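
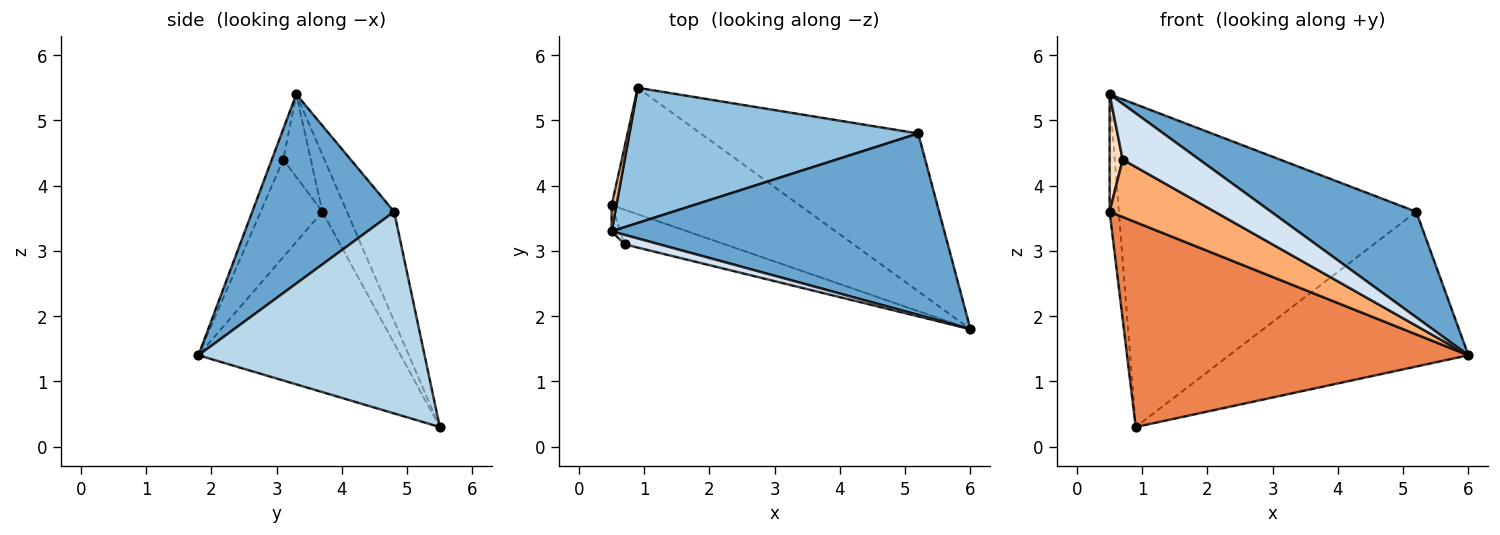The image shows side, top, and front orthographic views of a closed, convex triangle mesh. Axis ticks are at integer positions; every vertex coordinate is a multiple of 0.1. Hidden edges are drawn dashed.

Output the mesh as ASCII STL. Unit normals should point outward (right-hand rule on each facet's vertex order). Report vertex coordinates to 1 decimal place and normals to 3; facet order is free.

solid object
 facet normal 0.441 -0.451 0.776
  outer loop
   vertex 5.2 4.8 3.6
   vertex 0.5 3.3 5.4
   vertex 6.0 1.8 1.4
  endloop
 endfacet
 facet normal -0.145 0.913 0.382
  outer loop
   vertex 5.2 4.8 3.6
   vertex 0.9 5.5 0.3
   vertex 0.5 3.3 5.4
  endloop
 endfacet
 facet normal 0.552 0.584 -0.595
  outer loop
   vertex 5.2 4.8 3.6
   vertex 6.0 1.8 1.4
   vertex 0.9 5.5 0.3
  endloop
 endfacet
 facet normal -0.145 -0.975 0.166
  outer loop
   vertex 0.7 3.1 4.4
   vertex 6.0 1.8 1.4
   vertex 0.5 3.3 5.4
  endloop
 endfacet
 facet normal -0.450 -0.760 -0.469
  outer loop
   vertex 0.5 3.7 3.6
   vertex 0.9 5.5 0.3
   vertex 6.0 1.8 1.4
  endloop
 endfacet
 facet normal -0.449 -0.765 -0.462
  outer loop
   vertex 0.5 3.7 3.6
   vertex 6.0 1.8 1.4
   vertex 0.7 3.1 4.4
  endloop
 endfacet
 facet normal -0.933 0.350 0.078
  outer loop
   vertex 0.5 3.7 3.6
   vertex 0.5 3.3 5.4
   vertex 0.9 5.5 0.3
  endloop
 endfacet
 facet normal -0.900 -0.426 -0.095
  outer loop
   vertex 0.5 3.7 3.6
   vertex 0.7 3.1 4.4
   vertex 0.5 3.3 5.4
  endloop
 endfacet
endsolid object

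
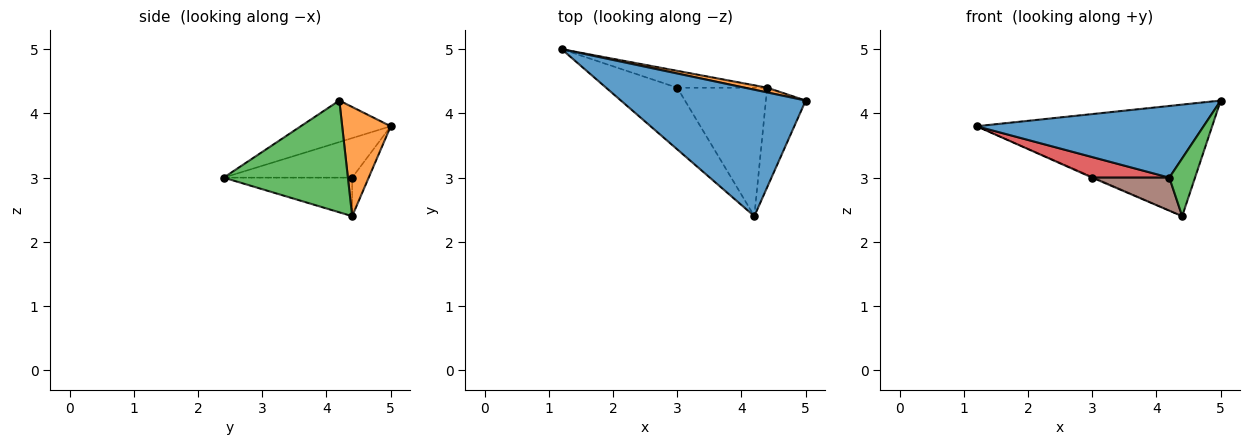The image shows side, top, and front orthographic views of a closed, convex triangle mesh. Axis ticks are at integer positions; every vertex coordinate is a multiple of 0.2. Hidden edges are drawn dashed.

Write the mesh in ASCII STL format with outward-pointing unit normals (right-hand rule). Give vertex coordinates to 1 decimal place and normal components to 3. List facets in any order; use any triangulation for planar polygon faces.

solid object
 facet normal -0.192 -0.484 0.854
  outer loop
   vertex 4.2 2.4 3.0
   vertex 5.0 4.2 4.2
   vertex 1.2 5.0 3.8
  endloop
 endfacet
 facet normal 0.202 0.979 0.042
  outer loop
   vertex 4.4 4.4 2.4
   vertex 1.2 5.0 3.8
   vertex 5.0 4.2 4.2
  endloop
 endfacet
 facet normal 0.925 -0.191 -0.329
  outer loop
   vertex 4.4 4.4 2.4
   vertex 5.0 4.2 4.2
   vertex 4.2 2.4 3.0
  endloop
 endfacet
 facet normal -0.466 -0.280 -0.839
  outer loop
   vertex 3.0 4.4 3.0
   vertex 4.2 2.4 3.0
   vertex 1.2 5.0 3.8
  endloop
 endfacet
 facet normal -0.394 0.044 -0.918
  outer loop
   vertex 3.0 4.4 3.0
   vertex 1.2 5.0 3.8
   vertex 4.4 4.4 2.4
  endloop
 endfacet
 facet normal -0.383 -0.230 -0.895
  outer loop
   vertex 3.0 4.4 3.0
   vertex 4.4 4.4 2.4
   vertex 4.2 2.4 3.0
  endloop
 endfacet
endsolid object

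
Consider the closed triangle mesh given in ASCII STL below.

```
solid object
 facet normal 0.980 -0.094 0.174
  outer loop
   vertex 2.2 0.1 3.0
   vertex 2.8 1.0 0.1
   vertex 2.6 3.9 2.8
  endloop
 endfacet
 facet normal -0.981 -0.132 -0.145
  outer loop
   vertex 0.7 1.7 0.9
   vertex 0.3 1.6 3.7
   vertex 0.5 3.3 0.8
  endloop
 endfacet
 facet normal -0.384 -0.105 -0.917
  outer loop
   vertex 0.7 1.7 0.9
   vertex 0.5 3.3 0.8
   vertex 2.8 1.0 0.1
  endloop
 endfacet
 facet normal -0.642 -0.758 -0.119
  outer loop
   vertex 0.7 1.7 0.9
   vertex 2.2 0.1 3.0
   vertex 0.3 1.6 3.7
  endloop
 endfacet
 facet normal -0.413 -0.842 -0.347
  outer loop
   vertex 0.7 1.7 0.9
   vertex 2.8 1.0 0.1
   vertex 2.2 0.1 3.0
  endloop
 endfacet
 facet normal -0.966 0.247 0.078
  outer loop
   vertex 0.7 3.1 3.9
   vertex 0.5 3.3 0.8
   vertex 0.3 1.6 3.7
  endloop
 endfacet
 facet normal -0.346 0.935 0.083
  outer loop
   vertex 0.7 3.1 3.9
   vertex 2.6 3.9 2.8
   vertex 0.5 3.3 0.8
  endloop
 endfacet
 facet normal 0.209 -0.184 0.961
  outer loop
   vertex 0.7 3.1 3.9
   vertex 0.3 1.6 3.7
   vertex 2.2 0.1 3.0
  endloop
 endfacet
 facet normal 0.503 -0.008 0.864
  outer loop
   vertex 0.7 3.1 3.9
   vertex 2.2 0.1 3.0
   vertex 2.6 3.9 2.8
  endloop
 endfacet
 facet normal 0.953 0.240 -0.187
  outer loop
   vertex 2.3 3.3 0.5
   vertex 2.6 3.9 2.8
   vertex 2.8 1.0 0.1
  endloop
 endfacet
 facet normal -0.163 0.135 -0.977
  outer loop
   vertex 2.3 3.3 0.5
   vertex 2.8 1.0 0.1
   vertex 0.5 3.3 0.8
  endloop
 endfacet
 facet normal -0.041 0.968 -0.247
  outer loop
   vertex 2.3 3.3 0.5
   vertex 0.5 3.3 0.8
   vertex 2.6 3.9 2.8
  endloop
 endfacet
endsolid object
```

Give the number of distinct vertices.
8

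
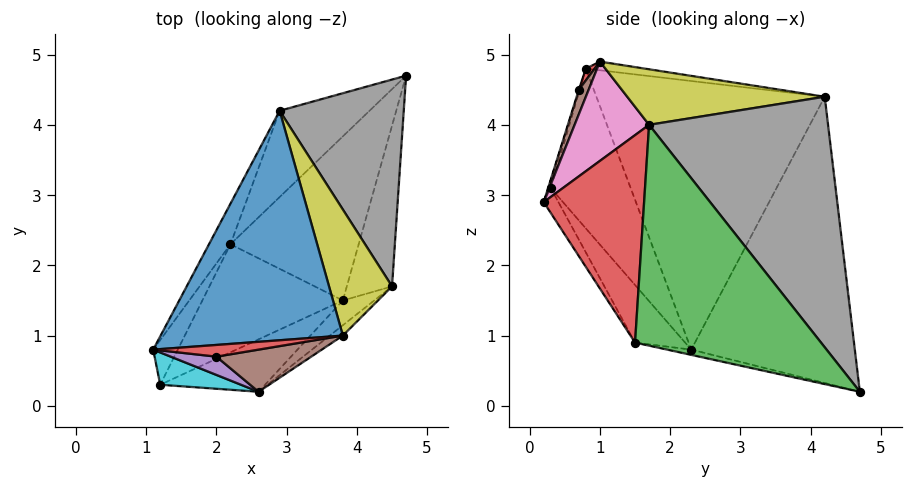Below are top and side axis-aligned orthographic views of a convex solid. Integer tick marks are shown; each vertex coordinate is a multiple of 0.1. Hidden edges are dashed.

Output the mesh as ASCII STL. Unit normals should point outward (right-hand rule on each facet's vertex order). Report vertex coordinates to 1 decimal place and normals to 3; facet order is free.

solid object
 facet normal -0.047 0.141 0.989
  outer loop
   vertex 2.9 4.2 4.4
   vertex 1.1 0.8 4.8
   vertex 3.8 1.0 4.9
  endloop
 endfacet
 facet normal -0.885 0.460 -0.071
  outer loop
   vertex 2.2 2.3 0.8
   vertex 1.1 0.8 4.8
   vertex 2.9 4.2 4.4
  endloop
 endfacet
 facet normal -0.703 0.677 -0.221
  outer loop
   vertex 2.2 2.3 0.8
   vertex 2.9 4.2 4.4
   vertex 4.7 4.7 0.2
  endloop
 endfacet
 facet normal 0.050 -0.893 0.447
  outer loop
   vertex 2.0 0.7 4.5
   vertex 3.8 1.0 4.9
   vertex 1.1 0.8 4.8
  endloop
 endfacet
 facet normal -0.008 -0.955 0.296
  outer loop
   vertex 2.0 0.7 4.5
   vertex 1.1 0.8 4.8
   vertex 2.6 0.2 2.9
  endloop
 endfacet
 facet normal 0.085 -0.942 0.326
  outer loop
   vertex 2.0 0.7 4.5
   vertex 2.6 0.2 2.9
   vertex 3.8 1.0 4.9
  endloop
 endfacet
 facet normal 0.647 -0.757 -0.086
  outer loop
   vertex 4.5 1.7 4.0
   vertex 3.8 1.0 4.9
   vertex 2.6 0.2 2.9
  endloop
 endfacet
 facet normal 0.801 0.449 0.397
  outer loop
   vertex 4.5 1.7 4.0
   vertex 4.7 4.7 0.2
   vertex 2.9 4.2 4.4
  endloop
 endfacet
 facet normal 0.633 0.290 0.718
  outer loop
   vertex 4.5 1.7 4.0
   vertex 2.9 4.2 4.4
   vertex 3.8 1.0 4.9
  endloop
 endfacet
 facet normal -0.028 -0.959 0.281
  outer loop
   vertex 1.2 0.3 3.1
   vertex 2.6 0.2 2.9
   vertex 1.1 0.8 4.8
  endloop
 endfacet
 facet normal -0.942 0.304 -0.145
  outer loop
   vertex 1.2 0.3 3.1
   vertex 1.1 0.8 4.8
   vertex 2.2 2.3 0.8
  endloop
 endfacet
 facet normal -0.040 -0.203 -0.978
  outer loop
   vertex 3.8 1.5 0.9
   vertex 2.2 2.3 0.8
   vertex 4.7 4.7 0.2
  endloop
 endfacet
 facet normal 0.933 -0.304 -0.191
  outer loop
   vertex 3.8 1.5 0.9
   vertex 4.7 4.7 0.2
   vertex 4.5 1.7 4.0
  endloop
 endfacet
 facet normal 0.651 -0.753 -0.098
  outer loop
   vertex 3.8 1.5 0.9
   vertex 4.5 1.7 4.0
   vertex 2.6 0.2 2.9
  endloop
 endfacet
 facet normal -0.142 -0.789 -0.598
  outer loop
   vertex 3.8 1.5 0.9
   vertex 2.6 0.2 2.9
   vertex 1.2 0.3 3.1
  endloop
 endfacet
 facet normal -0.286 -0.658 -0.697
  outer loop
   vertex 3.8 1.5 0.9
   vertex 1.2 0.3 3.1
   vertex 2.2 2.3 0.8
  endloop
 endfacet
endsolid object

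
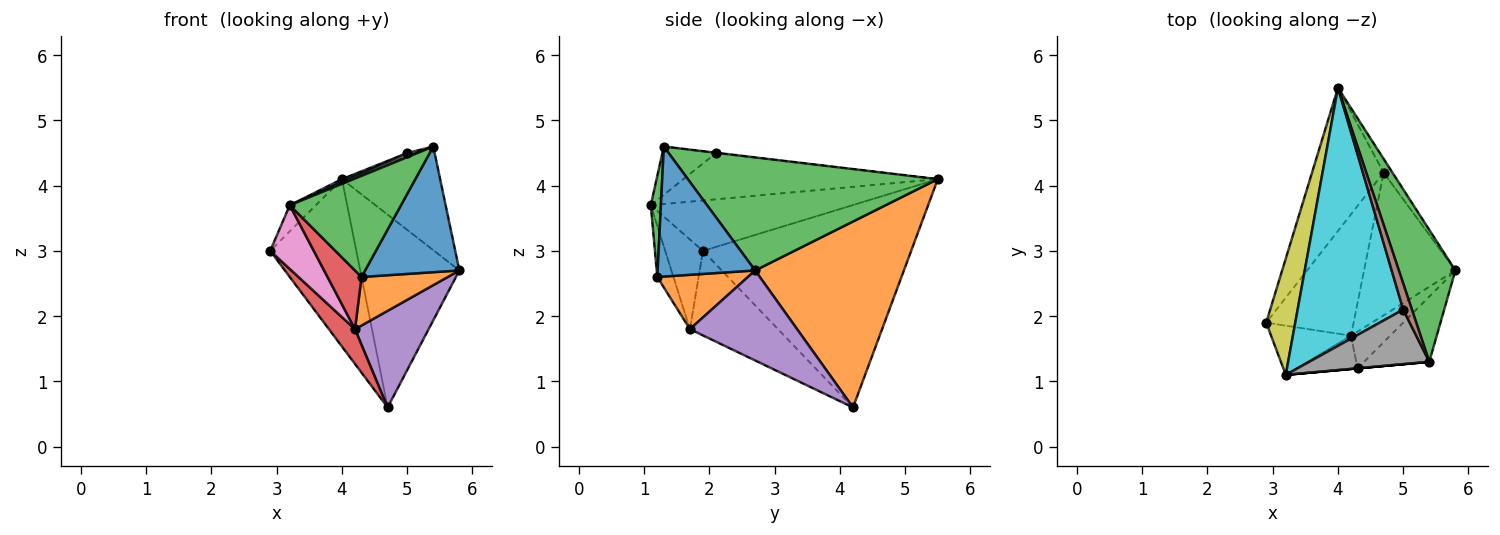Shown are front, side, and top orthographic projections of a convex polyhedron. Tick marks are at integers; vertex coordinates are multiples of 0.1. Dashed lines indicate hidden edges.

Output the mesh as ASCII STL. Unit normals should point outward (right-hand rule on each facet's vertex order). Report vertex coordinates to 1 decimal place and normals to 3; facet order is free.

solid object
 facet normal -0.878 0.363 -0.311
  outer loop
   vertex 4.7 4.2 0.6
   vertex 2.9 1.9 3.0
   vertex 4.0 5.5 4.1
  endloop
 endfacet
 facet normal 0.831 0.554 -0.040
  outer loop
   vertex 4.7 4.2 0.6
   vertex 4.0 5.5 4.1
   vertex 5.8 2.7 2.7
  endloop
 endfacet
 facet normal 0.844 0.332 0.422
  outer loop
   vertex 5.4 1.3 4.6
   vertex 5.8 2.7 2.7
   vertex 4.0 5.5 4.1
  endloop
 endfacet
 facet normal -0.681 -0.202 -0.704
  outer loop
   vertex 4.2 1.7 1.8
   vertex 2.9 1.9 3.0
   vertex 4.7 4.2 0.6
  endloop
 endfacet
 facet normal 0.632 -0.434 -0.641
  outer loop
   vertex 4.2 1.7 1.8
   vertex 4.7 4.2 0.6
   vertex 5.8 2.7 2.7
  endloop
 endfacet
 facet normal -0.035 0.106 0.994
  outer loop
   vertex 5.0 2.1 4.5
   vertex 5.4 1.3 4.6
   vertex 4.0 5.5 4.1
  endloop
 endfacet
 facet normal -0.566 -0.653 -0.504
  outer loop
   vertex 3.2 1.1 3.7
   vertex 2.9 1.9 3.0
   vertex 4.2 1.7 1.8
  endloop
 endfacet
 facet normal -0.372 -0.070 0.925
  outer loop
   vertex 3.2 1.1 3.7
   vertex 5.4 1.3 4.6
   vertex 5.0 2.1 4.5
  endloop
 endfacet
 facet normal -0.861 0.111 0.496
  outer loop
   vertex 3.2 1.1 3.7
   vertex 4.0 5.5 4.1
   vertex 2.9 1.9 3.0
  endloop
 endfacet
 facet normal -0.401 -0.010 0.916
  outer loop
   vertex 3.2 1.1 3.7
   vertex 5.0 2.1 4.5
   vertex 4.0 5.5 4.1
  endloop
 endfacet
 facet normal 0.676 -0.654 -0.339
  outer loop
   vertex 4.3 1.2 2.6
   vertex 5.8 2.7 2.7
   vertex 5.4 1.3 4.6
  endloop
 endfacet
 facet normal 0.642 -0.611 -0.462
  outer loop
   vertex 4.3 1.2 2.6
   vertex 4.2 1.7 1.8
   vertex 5.8 2.7 2.7
  endloop
 endfacet
 facet normal 0.091 -0.996 0.000
  outer loop
   vertex 4.3 1.2 2.6
   vertex 5.4 1.3 4.6
   vertex 3.2 1.1 3.7
  endloop
 endfacet
 facet normal -0.382 -0.804 -0.455
  outer loop
   vertex 4.3 1.2 2.6
   vertex 3.2 1.1 3.7
   vertex 4.2 1.7 1.8
  endloop
 endfacet
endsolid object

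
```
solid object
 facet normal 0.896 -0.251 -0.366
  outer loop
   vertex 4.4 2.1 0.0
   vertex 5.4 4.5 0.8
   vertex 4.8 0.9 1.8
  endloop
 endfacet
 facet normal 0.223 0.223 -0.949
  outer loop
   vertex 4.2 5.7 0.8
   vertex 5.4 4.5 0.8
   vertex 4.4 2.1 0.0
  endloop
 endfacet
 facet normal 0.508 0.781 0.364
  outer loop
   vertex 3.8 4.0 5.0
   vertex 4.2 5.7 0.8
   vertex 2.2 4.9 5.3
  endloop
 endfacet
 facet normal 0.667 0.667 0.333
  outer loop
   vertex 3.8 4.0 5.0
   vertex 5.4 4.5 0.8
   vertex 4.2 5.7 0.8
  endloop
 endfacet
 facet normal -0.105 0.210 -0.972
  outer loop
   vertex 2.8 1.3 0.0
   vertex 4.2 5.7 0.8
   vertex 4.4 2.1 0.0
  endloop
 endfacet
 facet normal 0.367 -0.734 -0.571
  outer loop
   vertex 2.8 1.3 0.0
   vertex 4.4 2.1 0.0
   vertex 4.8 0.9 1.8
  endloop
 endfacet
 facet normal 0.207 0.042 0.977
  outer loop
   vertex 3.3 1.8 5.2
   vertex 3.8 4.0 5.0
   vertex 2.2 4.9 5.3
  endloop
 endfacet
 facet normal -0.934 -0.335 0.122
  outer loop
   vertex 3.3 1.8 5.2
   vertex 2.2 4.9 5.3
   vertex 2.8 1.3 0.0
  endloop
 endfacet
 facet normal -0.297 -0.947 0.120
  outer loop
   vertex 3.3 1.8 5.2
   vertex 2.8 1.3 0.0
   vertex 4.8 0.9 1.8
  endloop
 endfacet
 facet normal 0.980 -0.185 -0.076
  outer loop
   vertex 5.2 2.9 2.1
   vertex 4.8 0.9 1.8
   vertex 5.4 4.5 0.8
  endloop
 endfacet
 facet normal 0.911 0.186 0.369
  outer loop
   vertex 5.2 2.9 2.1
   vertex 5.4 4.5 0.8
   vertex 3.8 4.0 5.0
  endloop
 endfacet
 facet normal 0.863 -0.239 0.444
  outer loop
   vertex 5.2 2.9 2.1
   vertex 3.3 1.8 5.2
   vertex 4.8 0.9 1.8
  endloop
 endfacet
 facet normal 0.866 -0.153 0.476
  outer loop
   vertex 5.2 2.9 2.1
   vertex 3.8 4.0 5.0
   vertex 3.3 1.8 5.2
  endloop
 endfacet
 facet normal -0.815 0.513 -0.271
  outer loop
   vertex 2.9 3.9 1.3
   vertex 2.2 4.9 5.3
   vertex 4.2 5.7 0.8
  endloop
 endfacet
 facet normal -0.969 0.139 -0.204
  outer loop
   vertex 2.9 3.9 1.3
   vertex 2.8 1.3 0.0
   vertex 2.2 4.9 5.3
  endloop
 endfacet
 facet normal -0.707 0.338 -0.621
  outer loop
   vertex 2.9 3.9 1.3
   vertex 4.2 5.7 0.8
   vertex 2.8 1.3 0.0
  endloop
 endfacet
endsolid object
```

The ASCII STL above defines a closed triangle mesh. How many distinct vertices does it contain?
10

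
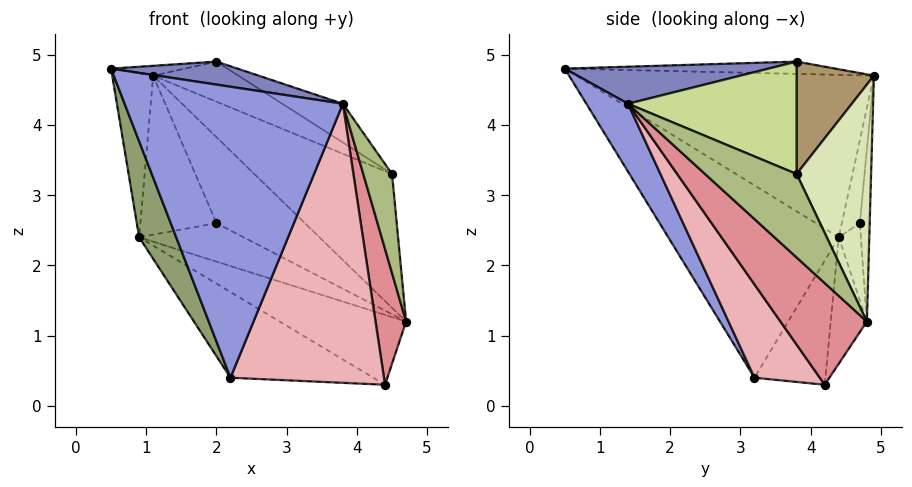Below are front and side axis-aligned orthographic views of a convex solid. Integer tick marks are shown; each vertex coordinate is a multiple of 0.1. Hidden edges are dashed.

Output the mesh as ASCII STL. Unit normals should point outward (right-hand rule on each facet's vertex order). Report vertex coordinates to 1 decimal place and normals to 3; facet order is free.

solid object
 facet normal -0.164 0.045 0.985
  outer loop
   vertex 2.0 3.8 4.9
   vertex 1.1 4.9 4.7
   vertex 0.5 0.5 4.8
  endloop
 endfacet
 facet normal 0.178 -0.111 0.978
  outer loop
   vertex 3.8 1.4 4.3
   vertex 2.0 3.8 4.9
   vertex 0.5 0.5 4.8
  endloop
 endfacet
 facet normal 0.166 -0.868 -0.468
  outer loop
   vertex 3.8 1.4 4.3
   vertex 0.5 0.5 4.8
   vertex 2.2 3.2 0.4
  endloop
 endfacet
 facet normal -0.989 0.136 0.056
  outer loop
   vertex 0.9 4.4 2.4
   vertex 0.5 0.5 4.8
   vertex 1.1 4.9 4.7
  endloop
 endfacet
 facet normal -0.871 -0.189 -0.453
  outer loop
   vertex 0.9 4.4 2.4
   vertex 2.2 3.2 0.4
   vertex 0.5 0.5 4.8
  endloop
 endfacet
 facet normal 0.953 -0.299 -0.052
  outer loop
   vertex 4.5 3.8 3.3
   vertex 3.8 1.4 4.3
   vertex 4.7 4.8 1.2
  endloop
 endfacet
 facet normal 0.529 0.190 0.827
  outer loop
   vertex 4.5 3.8 3.3
   vertex 2.0 3.8 4.9
   vertex 3.8 1.4 4.3
  endloop
 endfacet
 facet normal 0.431 0.798 0.421
  outer loop
   vertex 4.5 3.8 3.3
   vertex 4.7 4.8 1.2
   vertex 1.1 4.9 4.7
  endloop
 endfacet
 facet normal 0.463 0.511 0.724
  outer loop
   vertex 4.5 3.8 3.3
   vertex 1.1 4.9 4.7
   vertex 2.0 3.8 4.9
  endloop
 endfacet
 facet normal -0.109 0.984 -0.141
  outer loop
   vertex 2.0 4.7 2.6
   vertex 1.1 4.9 4.7
   vertex 4.7 4.8 1.2
  endloop
 endfacet
 facet normal -0.197 0.929 -0.313
  outer loop
   vertex 2.0 4.7 2.6
   vertex 4.7 4.8 1.2
   vertex 0.9 4.4 2.4
  endloop
 endfacet
 facet normal -0.226 0.956 -0.188
  outer loop
   vertex 2.0 4.7 2.6
   vertex 0.9 4.4 2.4
   vertex 1.1 4.9 4.7
  endloop
 endfacet
 facet normal -0.241 0.843 -0.482
  outer loop
   vertex 4.4 4.2 0.3
   vertex 0.9 4.4 2.4
   vertex 4.7 4.8 1.2
  endloop
 endfacet
 facet normal -0.343 0.690 -0.637
  outer loop
   vertex 4.4 4.2 0.3
   vertex 2.2 3.2 0.4
   vertex 0.9 4.4 2.4
  endloop
 endfacet
 facet normal 0.939 -0.332 -0.092
  outer loop
   vertex 4.4 4.2 0.3
   vertex 4.7 4.8 1.2
   vertex 3.8 1.4 4.3
  endloop
 endfacet
 facet normal 0.338 -0.794 -0.505
  outer loop
   vertex 4.4 4.2 0.3
   vertex 3.8 1.4 4.3
   vertex 2.2 3.2 0.4
  endloop
 endfacet
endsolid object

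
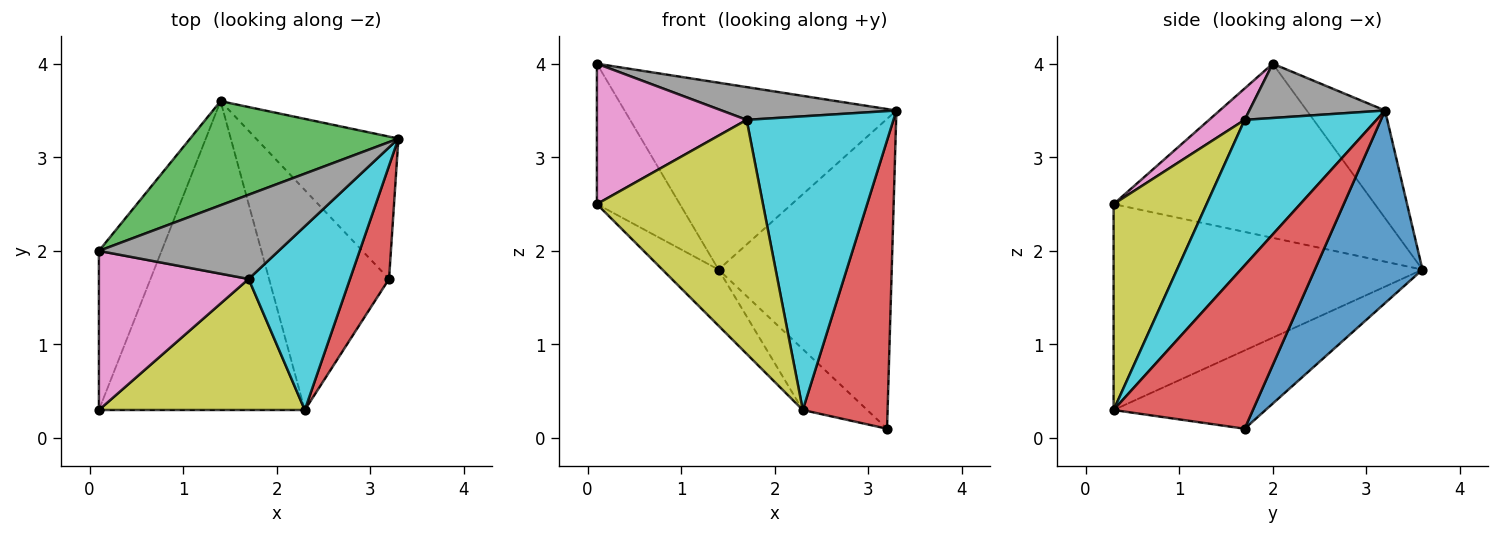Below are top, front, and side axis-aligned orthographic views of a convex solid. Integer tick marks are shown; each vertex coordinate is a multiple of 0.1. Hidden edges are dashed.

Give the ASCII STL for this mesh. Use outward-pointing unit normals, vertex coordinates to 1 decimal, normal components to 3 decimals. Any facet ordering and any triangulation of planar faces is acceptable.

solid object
 facet normal 0.492 0.791 -0.364
  outer loop
   vertex 3.2 1.7 0.1
   vertex 1.4 3.6 1.8
   vertex 3.3 3.2 3.5
  endloop
 endfacet
 facet normal -0.902 0.286 -0.324
  outer loop
   vertex 0.1 2.0 4.0
   vertex 1.4 3.6 1.8
   vertex 0.1 0.3 2.5
  endloop
 endfacet
 facet normal -0.244 0.847 0.472
  outer loop
   vertex 0.1 2.0 4.0
   vertex 3.3 3.2 3.5
   vertex 1.4 3.6 1.8
  endloop
 endfacet
 facet normal 0.837 -0.509 0.200
  outer loop
   vertex 2.3 0.3 0.3
   vertex 3.2 1.7 0.1
   vertex 3.3 3.2 3.5
  endloop
 endfacet
 facet normal -0.701 0.128 -0.701
  outer loop
   vertex 2.3 0.3 0.3
   vertex 0.1 0.3 2.5
   vertex 1.4 3.6 1.8
  endloop
 endfacet
 facet normal -0.532 0.226 -0.816
  outer loop
   vertex 2.3 0.3 0.3
   vertex 1.4 3.6 1.8
   vertex 3.2 1.7 0.1
  endloop
 endfacet
 facet normal 0.155 -0.654 0.741
  outer loop
   vertex 1.7 1.7 3.4
   vertex 0.1 2.0 4.0
   vertex 0.1 0.3 2.5
  endloop
 endfacet
 facet normal 0.271 -0.349 0.897
  outer loop
   vertex 1.7 1.7 3.4
   vertex 3.3 3.2 3.5
   vertex 0.1 2.0 4.0
  endloop
 endfacet
 facet normal 0.439 -0.784 0.439
  outer loop
   vertex 1.7 1.7 3.4
   vertex 0.1 0.3 2.5
   vertex 2.3 0.3 0.3
  endloop
 endfacet
 facet normal 0.606 -0.674 0.422
  outer loop
   vertex 1.7 1.7 3.4
   vertex 2.3 0.3 0.3
   vertex 3.3 3.2 3.5
  endloop
 endfacet
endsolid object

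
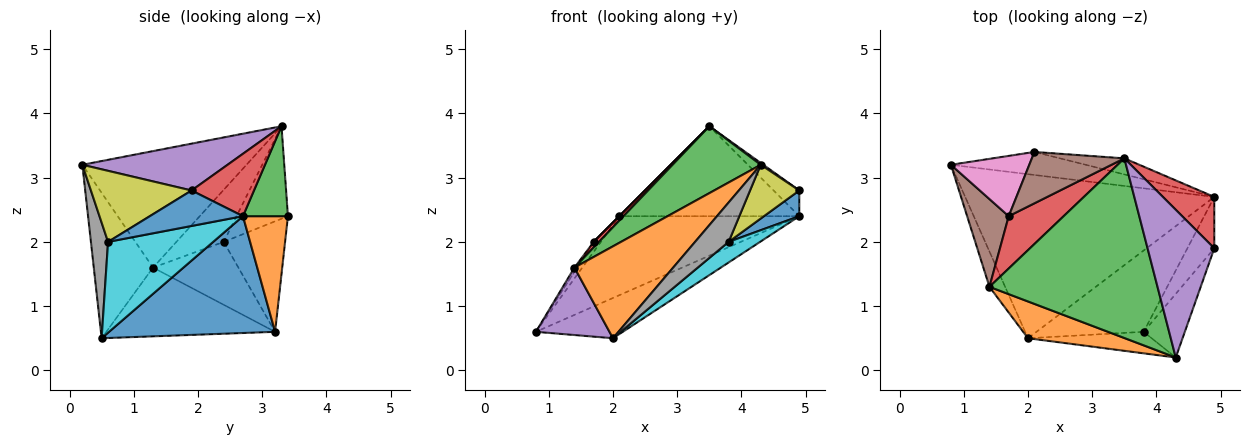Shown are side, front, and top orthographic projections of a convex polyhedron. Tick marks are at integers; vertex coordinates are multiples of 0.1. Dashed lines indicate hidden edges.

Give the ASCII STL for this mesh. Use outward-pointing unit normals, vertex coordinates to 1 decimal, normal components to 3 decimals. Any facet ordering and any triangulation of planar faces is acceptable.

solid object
 facet normal 0.414 0.217 -0.884
  outer loop
   vertex 2.0 0.5 0.5
   vertex 0.8 3.2 0.6
   vertex 4.9 2.7 2.4
  endloop
 endfacet
 facet normal 0.233 0.933 -0.272
  outer loop
   vertex 2.1 3.4 2.4
   vertex 4.9 2.7 2.4
   vertex 0.8 3.2 0.6
  endloop
 endfacet
 facet normal 0.239 0.956 -0.171
  outer loop
   vertex 2.1 3.4 2.4
   vertex 3.5 3.3 3.8
   vertex 4.9 2.7 2.4
  endloop
 endfacet
 facet normal 0.736 0.303 0.606
  outer loop
   vertex 4.9 1.9 2.8
   vertex 4.9 2.7 2.4
   vertex 3.5 3.3 3.8
  endloop
 endfacet
 facet normal 0.574 -0.010 0.818
  outer loop
   vertex 4.9 1.9 2.8
   vertex 3.5 3.3 3.8
   vertex 4.3 0.2 3.2
  endloop
 endfacet
 facet normal -0.707 0.000 0.707
  outer loop
   vertex 1.7 2.4 2.0
   vertex 3.5 3.3 3.8
   vertex 2.1 3.4 2.4
  endloop
 endfacet
 facet normal -0.812 0.094 0.576
  outer loop
   vertex 1.7 2.4 2.0
   vertex 2.1 3.4 2.4
   vertex 0.8 3.2 0.6
  endloop
 endfacet
 facet normal 0.409 -0.801 -0.437
  outer loop
   vertex 3.8 0.6 2.0
   vertex 4.3 0.2 3.2
   vertex 2.0 0.5 0.5
  endloop
 endfacet
 facet normal 0.797 -0.390 -0.462
  outer loop
   vertex 3.8 0.6 2.0
   vertex 4.9 1.9 2.8
   vertex 4.3 0.2 3.2
  endloop
 endfacet
 facet normal 0.635 -0.190 -0.749
  outer loop
   vertex 3.8 0.6 2.0
   vertex 2.0 0.5 0.5
   vertex 4.9 2.7 2.4
  endloop
 endfacet
 facet normal 0.763 -0.289 -0.579
  outer loop
   vertex 3.8 0.6 2.0
   vertex 4.9 2.7 2.4
   vertex 4.9 1.9 2.8
  endloop
 endfacet
 facet normal -0.487 -0.811 0.324
  outer loop
   vertex 1.4 1.3 1.6
   vertex 2.0 0.5 0.5
   vertex 4.3 0.2 3.2
  endloop
 endfacet
 facet normal -0.545 -0.293 0.786
  outer loop
   vertex 1.4 1.3 1.6
   vertex 4.3 0.2 3.2
   vertex 3.5 3.3 3.8
  endloop
 endfacet
 facet normal -0.686 -0.076 0.724
  outer loop
   vertex 1.4 1.3 1.6
   vertex 3.5 3.3 3.8
   vertex 1.7 2.4 2.0
  endloop
 endfacet
 facet normal -0.897 -0.391 -0.205
  outer loop
   vertex 1.4 1.3 1.6
   vertex 0.8 3.2 0.6
   vertex 2.0 0.5 0.5
  endloop
 endfacet
 facet normal -0.834 0.027 0.551
  outer loop
   vertex 1.4 1.3 1.6
   vertex 1.7 2.4 2.0
   vertex 0.8 3.2 0.6
  endloop
 endfacet
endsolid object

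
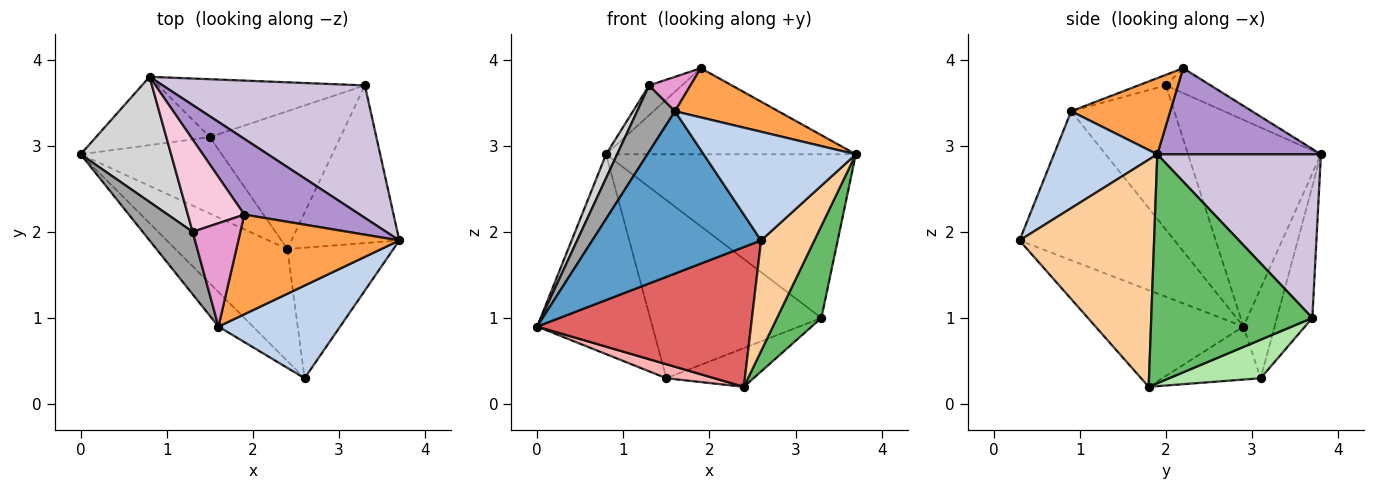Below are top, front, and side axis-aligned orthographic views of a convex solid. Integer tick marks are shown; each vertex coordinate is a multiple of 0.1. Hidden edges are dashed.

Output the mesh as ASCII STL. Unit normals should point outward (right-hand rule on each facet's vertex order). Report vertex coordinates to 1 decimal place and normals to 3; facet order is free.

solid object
 facet normal -0.668 -0.728 -0.154
  outer loop
   vertex 1.6 0.9 3.4
   vertex 0.0 2.9 0.9
   vertex 2.6 0.3 1.9
  endloop
 endfacet
 facet normal 0.459 -0.676 0.576
  outer loop
   vertex 1.6 0.9 3.4
   vertex 2.6 0.3 1.9
   vertex 3.7 1.9 2.9
  endloop
 endfacet
 facet normal 0.391 -0.408 0.825
  outer loop
   vertex 1.6 0.9 3.4
   vertex 3.7 1.9 2.9
   vertex 1.9 2.2 3.9
  endloop
 endfacet
 facet normal 0.853 -0.338 -0.398
  outer loop
   vertex 2.4 1.8 0.2
   vertex 3.7 1.9 2.9
   vertex 2.6 0.3 1.9
  endloop
 endfacet
 facet normal 0.878 -0.242 -0.414
  outer loop
   vertex 2.4 1.8 0.2
   vertex 3.3 3.7 1.0
   vertex 3.7 1.9 2.9
  endloop
 endfacet
 facet normal 0.273 0.260 -0.926
  outer loop
   vertex 2.4 1.8 0.2
   vertex 1.5 3.1 0.3
   vertex 3.3 3.7 1.0
  endloop
 endfacet
 facet normal -0.475 -0.687 -0.550
  outer loop
   vertex 2.4 1.8 0.2
   vertex 2.6 0.3 1.9
   vertex 0.0 2.9 0.9
  endloop
 endfacet
 facet normal -0.347 -0.169 -0.923
  outer loop
   vertex 2.4 1.8 0.2
   vertex 0.0 2.9 0.9
   vertex 1.5 3.1 0.3
  endloop
 endfacet
 facet normal 0.441 0.674 0.593
  outer loop
   vertex 0.8 3.8 2.9
   vertex 1.9 2.2 3.9
   vertex 3.7 1.9 2.9
  endloop
 endfacet
 facet normal 0.454 0.693 0.561
  outer loop
   vertex 0.8 3.8 2.9
   vertex 3.7 1.9 2.9
   vertex 3.3 3.7 1.0
  endloop
 endfacet
 facet normal -0.248 0.917 -0.313
  outer loop
   vertex 0.8 3.8 2.9
   vertex 1.5 3.1 0.3
   vertex 0.0 2.9 0.9
  endloop
 endfacet
 facet normal -0.193 0.933 -0.303
  outer loop
   vertex 0.8 3.8 2.9
   vertex 3.3 3.7 1.0
   vertex 1.5 3.1 0.3
  endloop
 endfacet
 facet normal -0.206 -0.309 0.928
  outer loop
   vertex 1.3 2.0 3.7
   vertex 1.6 0.9 3.4
   vertex 1.9 2.2 3.9
  endloop
 endfacet
 facet normal -0.387 0.283 0.878
  outer loop
   vertex 1.3 2.0 3.7
   vertex 1.9 2.2 3.9
   vertex 0.8 3.8 2.9
  endloop
 endfacet
 facet normal -0.893 -0.328 0.309
  outer loop
   vertex 1.3 2.0 3.7
   vertex 0.0 2.9 0.9
   vertex 1.6 0.9 3.4
  endloop
 endfacet
 facet normal -0.913 -0.076 0.400
  outer loop
   vertex 1.3 2.0 3.7
   vertex 0.8 3.8 2.9
   vertex 0.0 2.9 0.9
  endloop
 endfacet
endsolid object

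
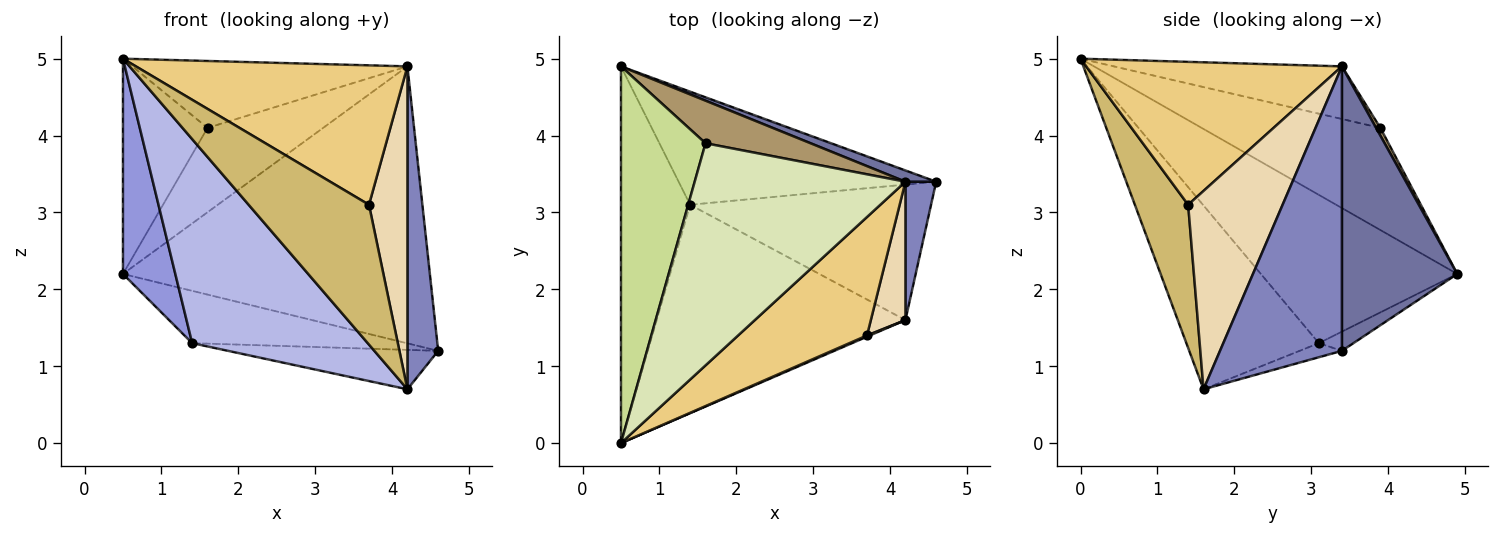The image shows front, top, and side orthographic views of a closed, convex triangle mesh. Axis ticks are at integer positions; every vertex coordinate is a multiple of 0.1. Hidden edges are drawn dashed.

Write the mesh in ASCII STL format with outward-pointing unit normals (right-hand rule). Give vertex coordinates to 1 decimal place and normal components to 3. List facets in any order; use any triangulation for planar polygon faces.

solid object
 facet normal 0.351 0.935 0.038
  outer loop
   vertex 4.2 3.4 4.9
   vertex 4.6 3.4 1.2
   vertex 0.5 4.9 2.2
  endloop
 endfacet
 facet normal 0.964 -0.243 0.104
  outer loop
   vertex 4.2 3.4 4.9
   vertex 4.2 1.6 0.7
   vertex 4.6 3.4 1.2
  endloop
 endfacet
 facet normal -0.881 -0.235 -0.411
  outer loop
   vertex 1.4 3.1 1.3
   vertex 0.5 0.0 5.0
   vertex 0.5 4.9 2.2
  endloop
 endfacet
 facet normal -0.467 -0.619 -0.632
  outer loop
   vertex 1.4 3.1 1.3
   vertex 4.2 1.6 0.7
   vertex 0.5 0.0 5.0
  endloop
 endfacet
 facet normal -0.068 0.419 -0.905
  outer loop
   vertex 1.4 3.1 1.3
   vertex 0.5 4.9 2.2
   vertex 4.6 3.4 1.2
  endloop
 endfacet
 facet normal -0.056 0.279 -0.959
  outer loop
   vertex 1.4 3.1 1.3
   vertex 4.6 3.4 1.2
   vertex 4.2 1.6 0.7
  endloop
 endfacet
 facet normal -0.724 0.342 0.599
  outer loop
   vertex 1.6 3.9 4.1
   vertex 0.5 4.9 2.2
   vertex 0.5 0.0 5.0
  endloop
 endfacet
 facet normal -0.233 0.281 0.931
  outer loop
   vertex 1.6 3.9 4.1
   vertex 0.5 0.0 5.0
   vertex 4.2 3.4 4.9
  endloop
 endfacet
 facet normal 0.033 0.892 0.450
  outer loop
   vertex 1.6 3.9 4.1
   vertex 4.2 3.4 4.9
   vertex 0.5 4.9 2.2
  endloop
 endfacet
 facet normal 0.405 -0.914 0.008
  outer loop
   vertex 3.7 1.4 3.1
   vertex 0.5 0.0 5.0
   vertex 4.2 1.6 0.7
  endloop
 endfacet
 facet normal 0.583 -0.619 0.526
  outer loop
   vertex 3.7 1.4 3.1
   vertex 4.2 3.4 4.9
   vertex 0.5 0.0 5.0
  endloop
 endfacet
 facet normal 0.914 -0.372 0.159
  outer loop
   vertex 3.7 1.4 3.1
   vertex 4.2 1.6 0.7
   vertex 4.2 3.4 4.9
  endloop
 endfacet
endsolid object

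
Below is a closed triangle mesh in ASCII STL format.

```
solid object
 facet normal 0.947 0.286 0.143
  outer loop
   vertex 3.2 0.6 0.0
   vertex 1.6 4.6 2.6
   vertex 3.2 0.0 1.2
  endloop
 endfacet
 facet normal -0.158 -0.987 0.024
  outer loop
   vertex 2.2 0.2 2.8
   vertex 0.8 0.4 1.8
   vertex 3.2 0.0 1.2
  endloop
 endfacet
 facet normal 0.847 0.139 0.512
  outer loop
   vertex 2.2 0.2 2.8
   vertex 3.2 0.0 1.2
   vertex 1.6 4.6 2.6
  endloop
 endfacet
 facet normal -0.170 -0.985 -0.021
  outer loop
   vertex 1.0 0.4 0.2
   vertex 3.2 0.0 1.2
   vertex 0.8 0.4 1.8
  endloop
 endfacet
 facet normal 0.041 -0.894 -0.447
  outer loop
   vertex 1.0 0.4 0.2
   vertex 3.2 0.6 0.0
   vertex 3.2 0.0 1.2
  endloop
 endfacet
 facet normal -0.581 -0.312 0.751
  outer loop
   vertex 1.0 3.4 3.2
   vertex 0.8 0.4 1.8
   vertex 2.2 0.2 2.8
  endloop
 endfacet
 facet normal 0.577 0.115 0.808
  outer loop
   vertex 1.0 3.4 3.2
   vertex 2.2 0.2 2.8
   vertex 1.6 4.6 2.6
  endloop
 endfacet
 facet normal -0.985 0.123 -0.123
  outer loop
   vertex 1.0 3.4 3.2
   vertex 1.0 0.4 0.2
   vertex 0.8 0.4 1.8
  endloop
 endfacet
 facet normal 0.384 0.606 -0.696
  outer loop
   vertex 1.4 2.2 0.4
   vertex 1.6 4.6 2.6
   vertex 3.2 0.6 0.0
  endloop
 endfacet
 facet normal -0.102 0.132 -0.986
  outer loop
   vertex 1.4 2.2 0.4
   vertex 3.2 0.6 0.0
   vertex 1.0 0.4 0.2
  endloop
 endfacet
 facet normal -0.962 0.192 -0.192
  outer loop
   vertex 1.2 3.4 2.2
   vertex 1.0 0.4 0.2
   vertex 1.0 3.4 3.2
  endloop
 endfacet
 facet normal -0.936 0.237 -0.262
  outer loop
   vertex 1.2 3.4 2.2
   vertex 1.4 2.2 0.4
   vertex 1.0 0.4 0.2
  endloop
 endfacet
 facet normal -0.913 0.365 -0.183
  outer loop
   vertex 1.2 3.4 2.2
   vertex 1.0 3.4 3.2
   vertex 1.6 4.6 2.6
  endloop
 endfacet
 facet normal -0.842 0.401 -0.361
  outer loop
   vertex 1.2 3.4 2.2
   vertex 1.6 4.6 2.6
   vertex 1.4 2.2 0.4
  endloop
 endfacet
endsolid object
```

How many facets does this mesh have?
14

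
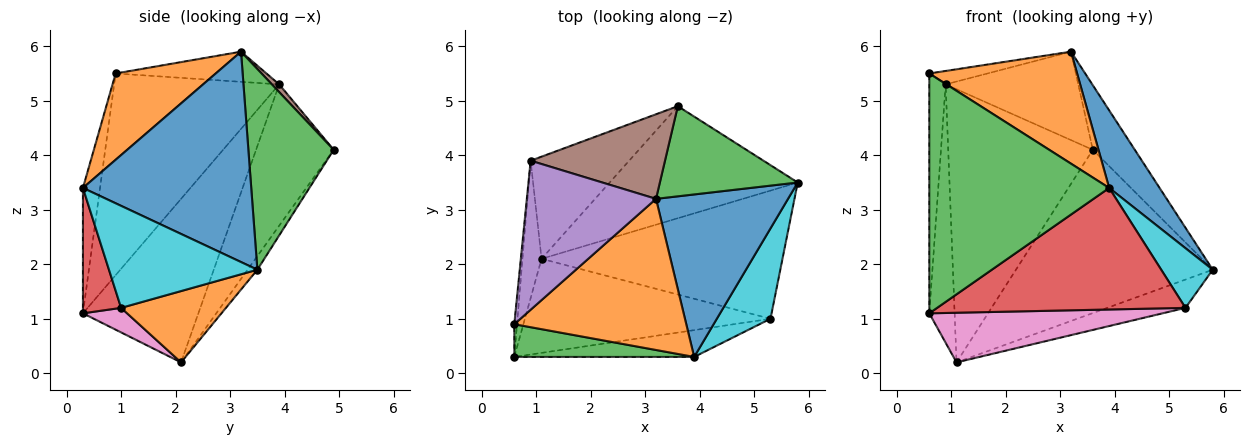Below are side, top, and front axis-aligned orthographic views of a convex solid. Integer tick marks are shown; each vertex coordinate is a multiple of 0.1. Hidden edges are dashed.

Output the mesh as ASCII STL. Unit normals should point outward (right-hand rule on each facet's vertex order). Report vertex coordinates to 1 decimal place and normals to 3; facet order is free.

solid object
 facet normal -0.041 0.824 -0.565
  outer loop
   vertex 1.1 2.1 0.2
   vertex 3.6 4.9 4.1
   vertex 5.8 3.5 1.9
  endloop
 endfacet
 facet normal 0.278 0.207 -0.938
  outer loop
   vertex 5.3 1.0 1.2
   vertex 1.1 2.1 0.2
   vertex 5.8 3.5 1.9
  endloop
 endfacet
 facet normal 0.764 0.376 0.525
  outer loop
   vertex 3.2 3.2 5.9
   vertex 5.8 3.5 1.9
   vertex 3.6 4.9 4.1
  endloop
 endfacet
 facet normal -0.449 0.837 -0.313
  outer loop
   vertex 0.9 3.9 5.3
   vertex 3.6 4.9 4.1
   vertex 1.1 2.1 0.2
  endloop
 endfacet
 facet normal -0.226 0.087 0.970
  outer loop
   vertex 0.9 3.9 5.3
   vertex 0.6 0.9 5.5
   vertex 3.2 3.2 5.9
  endloop
 endfacet
 facet normal 0.040 0.722 0.691
  outer loop
   vertex 0.9 3.9 5.3
   vertex 3.2 3.2 5.9
   vertex 3.6 4.9 4.1
  endloop
 endfacet
 facet normal 0.088 -0.465 -0.881
  outer loop
   vertex 0.6 0.3 1.1
   vertex 1.1 2.1 0.2
   vertex 5.3 1.0 1.2
  endloop
 endfacet
 facet normal -0.995 0.099 -0.013
  outer loop
   vertex 0.6 0.3 1.1
   vertex 0.6 0.9 5.5
   vertex 0.9 3.9 5.3
  endloop
 endfacet
 facet normal -0.970 0.213 -0.113
  outer loop
   vertex 0.6 0.3 1.1
   vertex 0.9 3.9 5.3
   vertex 1.1 2.1 0.2
  endloop
 endfacet
 facet normal 0.846 -0.294 0.445
  outer loop
   vertex 3.9 0.3 3.4
   vertex 5.3 1.0 1.2
   vertex 5.8 3.5 1.9
  endloop
 endfacet
 facet normal 0.821 -0.246 0.515
  outer loop
   vertex 3.9 0.3 3.4
   vertex 5.8 3.5 1.9
   vertex 3.2 3.2 5.9
  endloop
 endfacet
 facet normal 0.374 -0.552 0.745
  outer loop
   vertex 3.9 0.3 3.4
   vertex 3.2 3.2 5.9
   vertex 0.6 0.9 5.5
  endloop
 endfacet
 facet normal -0.094 -0.986 0.135
  outer loop
   vertex 3.9 0.3 3.4
   vertex 0.6 0.9 5.5
   vertex 0.6 0.3 1.1
  endloop
 endfacet
 facet normal 0.148 -0.966 -0.213
  outer loop
   vertex 3.9 0.3 3.4
   vertex 0.6 0.3 1.1
   vertex 5.3 1.0 1.2
  endloop
 endfacet
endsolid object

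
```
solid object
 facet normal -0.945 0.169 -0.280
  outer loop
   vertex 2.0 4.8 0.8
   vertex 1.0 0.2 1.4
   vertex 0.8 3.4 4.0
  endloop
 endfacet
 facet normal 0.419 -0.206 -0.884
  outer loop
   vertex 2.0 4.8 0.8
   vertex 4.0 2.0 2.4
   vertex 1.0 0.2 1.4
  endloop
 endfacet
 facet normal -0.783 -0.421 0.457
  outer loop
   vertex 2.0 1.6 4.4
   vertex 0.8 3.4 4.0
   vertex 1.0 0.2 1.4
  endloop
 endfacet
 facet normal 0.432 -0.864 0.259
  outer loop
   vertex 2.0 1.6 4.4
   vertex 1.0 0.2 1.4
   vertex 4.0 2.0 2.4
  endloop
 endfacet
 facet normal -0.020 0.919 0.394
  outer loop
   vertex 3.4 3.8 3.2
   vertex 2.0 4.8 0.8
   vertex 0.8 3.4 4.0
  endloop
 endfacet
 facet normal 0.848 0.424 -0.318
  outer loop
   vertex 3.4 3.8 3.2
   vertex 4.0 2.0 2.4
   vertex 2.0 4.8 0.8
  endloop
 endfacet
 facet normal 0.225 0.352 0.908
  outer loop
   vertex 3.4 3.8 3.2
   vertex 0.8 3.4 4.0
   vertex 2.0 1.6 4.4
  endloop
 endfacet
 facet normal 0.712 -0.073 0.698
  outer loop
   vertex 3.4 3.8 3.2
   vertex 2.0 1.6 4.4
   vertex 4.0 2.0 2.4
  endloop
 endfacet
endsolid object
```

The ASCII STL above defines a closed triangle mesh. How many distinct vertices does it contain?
6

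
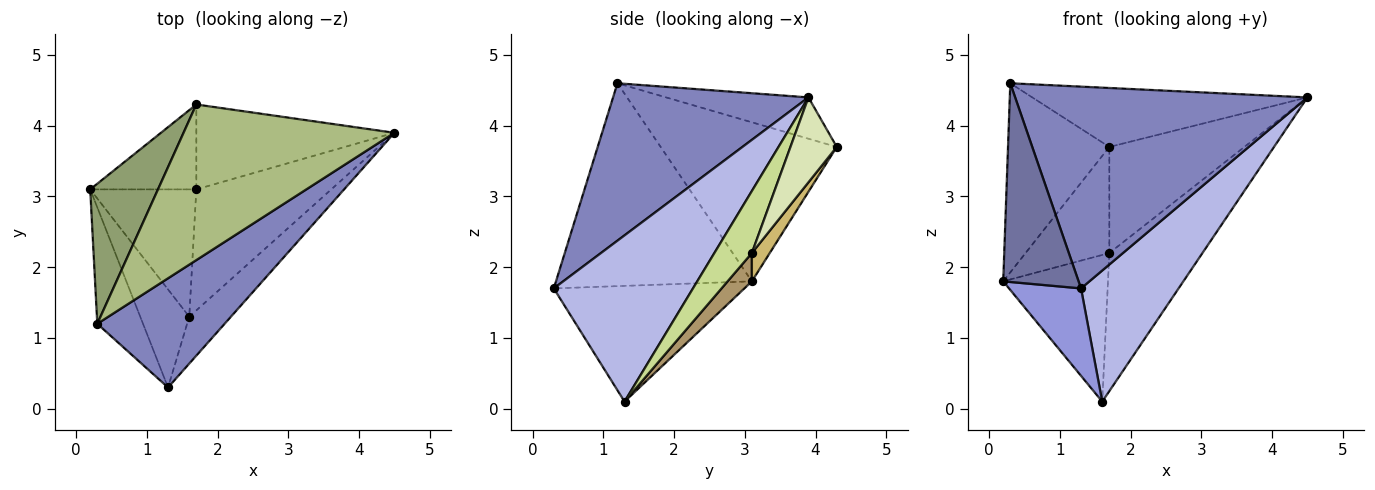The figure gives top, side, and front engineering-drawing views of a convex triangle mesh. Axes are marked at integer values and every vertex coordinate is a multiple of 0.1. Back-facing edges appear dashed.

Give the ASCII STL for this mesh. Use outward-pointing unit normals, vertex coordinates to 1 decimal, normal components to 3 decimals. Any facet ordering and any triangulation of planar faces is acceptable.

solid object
 facet normal -0.913 -0.351 -0.206
  outer loop
   vertex 0.3 1.2 4.6
   vertex 0.2 3.1 1.8
   vertex 1.3 0.3 1.7
  endloop
 endfacet
 facet normal 0.507 -0.758 0.410
  outer loop
   vertex 0.3 1.2 4.6
   vertex 1.3 0.3 1.7
   vertex 4.5 3.9 4.4
  endloop
 endfacet
 facet normal -0.870 -0.329 -0.368
  outer loop
   vertex 1.6 1.3 0.1
   vertex 1.3 0.3 1.7
   vertex 0.2 3.1 1.8
  endloop
 endfacet
 facet normal 0.802 -0.562 -0.201
  outer loop
   vertex 1.6 1.3 0.1
   vertex 4.5 3.9 4.4
   vertex 1.3 0.3 1.7
  endloop
 endfacet
 facet normal -0.813 0.468 0.346
  outer loop
   vertex 1.7 4.3 3.7
   vertex 0.2 3.1 1.8
   vertex 0.3 1.2 4.6
  endloop
 endfacet
 facet normal -0.180 0.348 0.920
  outer loop
   vertex 1.7 4.3 3.7
   vertex 0.3 1.2 4.6
   vertex 4.5 3.9 4.4
  endloop
 endfacet
 facet normal 0.290 0.720 -0.631
  outer loop
   vertex 1.7 3.1 2.2
   vertex 4.5 3.9 4.4
   vertex 1.6 1.3 0.1
  endloop
 endfacet
 facet normal 0.259 0.754 -0.603
  outer loop
   vertex 1.7 3.1 2.2
   vertex 1.7 4.3 3.7
   vertex 4.5 3.9 4.4
  endloop
 endfacet
 facet normal 0.172 0.744 -0.646
  outer loop
   vertex 1.7 3.1 2.2
   vertex 1.6 1.3 0.1
   vertex 0.2 3.1 1.8
  endloop
 endfacet
 facet normal 0.164 0.770 -0.616
  outer loop
   vertex 1.7 3.1 2.2
   vertex 0.2 3.1 1.8
   vertex 1.7 4.3 3.7
  endloop
 endfacet
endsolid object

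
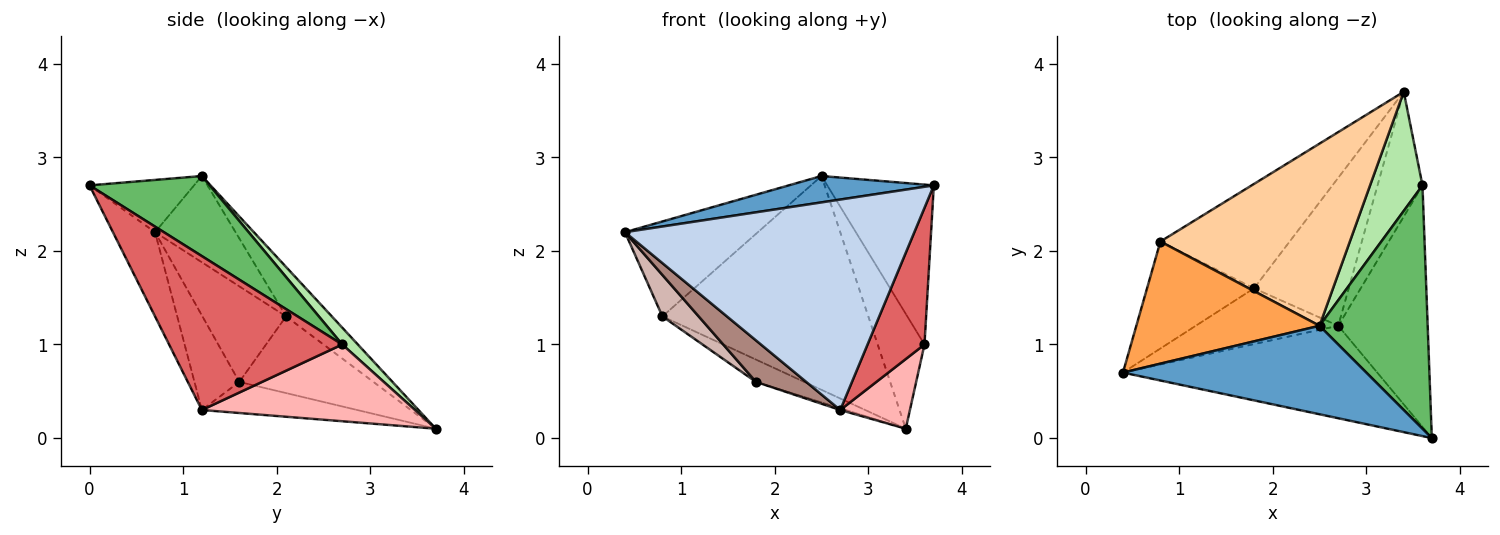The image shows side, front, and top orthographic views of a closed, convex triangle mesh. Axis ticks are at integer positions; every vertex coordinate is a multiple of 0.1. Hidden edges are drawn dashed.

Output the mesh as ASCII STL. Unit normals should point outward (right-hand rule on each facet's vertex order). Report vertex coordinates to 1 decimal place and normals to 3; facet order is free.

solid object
 facet normal -0.202 -0.280 0.939
  outer loop
   vertex 2.5 1.2 2.8
   vertex 0.4 0.7 2.2
   vertex 3.7 0.0 2.7
  endloop
 endfacet
 facet normal -0.132 -0.908 -0.399
  outer loop
   vertex 2.7 1.2 0.3
   vertex 3.7 0.0 2.7
   vertex 0.4 0.7 2.2
  endloop
 endfacet
 facet normal -0.348 0.575 0.740
  outer loop
   vertex 0.8 2.1 1.3
   vertex 0.4 0.7 2.2
   vertex 2.5 1.2 2.8
  endloop
 endfacet
 facet normal -0.167 0.751 0.639
  outer loop
   vertex 0.8 2.1 1.3
   vertex 2.5 1.2 2.8
   vertex 3.4 3.7 0.1
  endloop
 endfacet
 facet normal 0.526 0.467 0.711
  outer loop
   vertex 3.6 2.7 1.0
   vertex 2.5 1.2 2.8
   vertex 3.7 0.0 2.7
  endloop
 endfacet
 facet normal 0.225 0.676 0.701
  outer loop
   vertex 3.6 2.7 1.0
   vertex 3.4 3.7 0.1
   vertex 2.5 1.2 2.8
  endloop
 endfacet
 facet normal 0.832 -0.273 -0.483
  outer loop
   vertex 3.6 2.7 1.0
   vertex 3.7 0.0 2.7
   vertex 2.7 1.2 0.3
  endloop
 endfacet
 facet normal 0.831 -0.271 -0.486
  outer loop
   vertex 3.6 2.7 1.0
   vertex 2.7 1.2 0.3
   vertex 3.4 3.7 0.1
  endloop
 endfacet
 facet normal -0.312 0.011 -0.950
  outer loop
   vertex 1.8 1.6 0.6
   vertex 3.4 3.7 0.1
   vertex 2.7 1.2 0.3
  endloop
 endfacet
 facet normal -0.502 0.181 -0.846
  outer loop
   vertex 1.8 1.6 0.6
   vertex 0.8 2.1 1.3
   vertex 3.4 3.7 0.1
  endloop
 endfacet
 facet normal -0.470 -0.527 -0.708
  outer loop
   vertex 1.8 1.6 0.6
   vertex 2.7 1.2 0.3
   vertex 0.4 0.7 2.2
  endloop
 endfacet
 facet normal -0.640 -0.278 -0.716
  outer loop
   vertex 1.8 1.6 0.6
   vertex 0.4 0.7 2.2
   vertex 0.8 2.1 1.3
  endloop
 endfacet
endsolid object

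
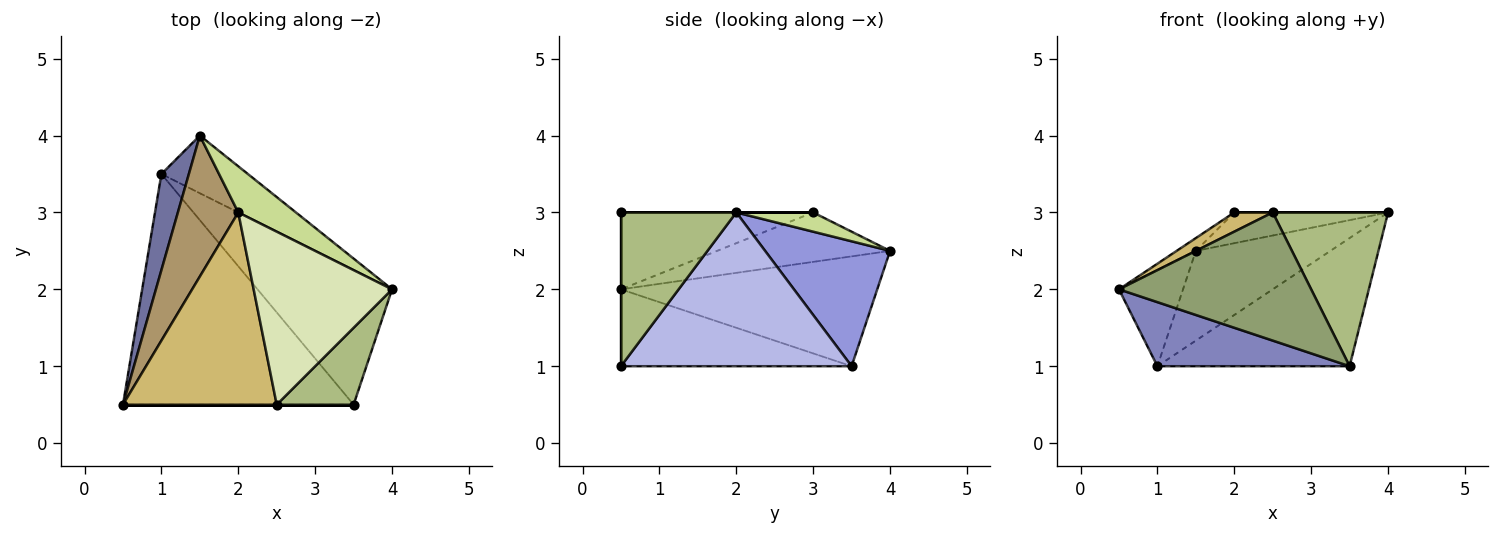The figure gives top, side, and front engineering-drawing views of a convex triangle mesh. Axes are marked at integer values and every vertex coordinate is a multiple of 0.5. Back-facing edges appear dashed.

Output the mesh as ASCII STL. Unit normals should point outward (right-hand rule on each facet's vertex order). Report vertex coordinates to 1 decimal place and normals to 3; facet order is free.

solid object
 facet normal -0.943 0.236 0.236
  outer loop
   vertex 1.0 3.5 1.0
   vertex 0.5 0.5 2.0
   vertex 1.5 4.0 2.5
  endloop
 endfacet
 facet normal -0.306 -0.255 -0.917
  outer loop
   vertex 1.0 3.5 1.0
   vertex 3.5 0.5 1.0
   vertex 0.5 0.5 2.0
  endloop
 endfacet
 facet normal 0.616 0.663 -0.426
  outer loop
   vertex 1.0 3.5 1.0
   vertex 1.5 4.0 2.5
   vertex 4.0 2.0 3.0
  endloop
 endfacet
 facet normal 0.638 0.531 -0.558
  outer loop
   vertex 1.0 3.5 1.0
   vertex 4.0 2.0 3.0
   vertex 3.5 0.5 1.0
  endloop
 endfacet
 facet normal 0.000 -1.000 0.000
  outer loop
   vertex 2.5 0.5 3.0
   vertex 0.5 0.5 2.0
   vertex 3.5 0.5 1.0
  endloop
 endfacet
 facet normal 0.667 -0.667 0.333
  outer loop
   vertex 2.5 0.5 3.0
   vertex 3.5 0.5 1.0
   vertex 4.0 2.0 3.0
  endloop
 endfacet
 facet normal 0.267 0.535 0.802
  outer loop
   vertex 2.0 3.0 3.0
   vertex 4.0 2.0 3.0
   vertex 1.5 4.0 2.5
  endloop
 endfacet
 facet normal 0.000 0.000 1.000
  outer loop
   vertex 2.0 3.0 3.0
   vertex 2.5 0.5 3.0
   vertex 4.0 2.0 3.0
  endloop
 endfacet
 facet normal -0.632 0.070 0.772
  outer loop
   vertex 2.0 3.0 3.0
   vertex 1.5 4.0 2.5
   vertex 0.5 0.5 2.0
  endloop
 endfacet
 facet normal -0.445 -0.089 0.891
  outer loop
   vertex 2.0 3.0 3.0
   vertex 0.5 0.5 2.0
   vertex 2.5 0.5 3.0
  endloop
 endfacet
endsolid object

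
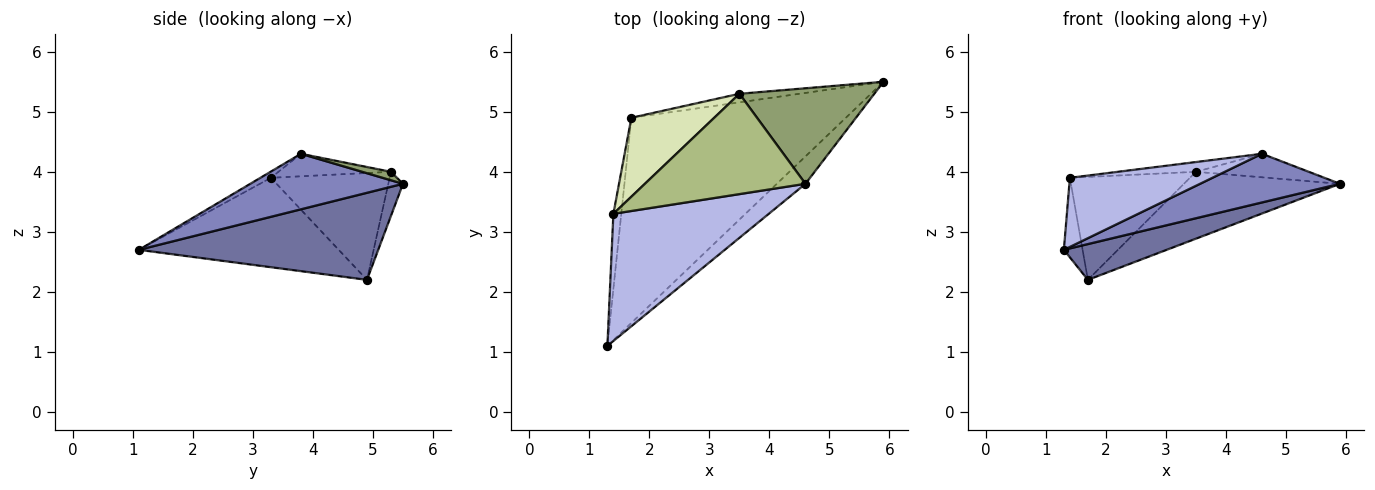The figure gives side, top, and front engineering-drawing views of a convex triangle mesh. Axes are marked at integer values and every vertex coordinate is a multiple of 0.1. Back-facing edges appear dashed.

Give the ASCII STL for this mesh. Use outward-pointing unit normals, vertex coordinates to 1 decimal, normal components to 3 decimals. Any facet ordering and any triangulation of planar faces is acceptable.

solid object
 facet normal 0.371 -0.159 -0.915
  outer loop
   vertex 1.7 4.9 2.2
   vertex 5.9 5.5 3.8
   vertex 1.3 1.1 2.7
  endloop
 endfacet
 facet normal 0.689 -0.631 -0.356
  outer loop
   vertex 4.6 3.8 4.3
   vertex 1.3 1.1 2.7
   vertex 5.9 5.5 3.8
  endloop
 endfacet
 facet normal -0.992 0.093 -0.088
  outer loop
   vertex 1.4 3.3 3.9
   vertex 1.7 4.9 2.2
   vertex 1.3 1.1 2.7
  endloop
 endfacet
 facet normal -0.035 -0.477 0.878
  outer loop
   vertex 1.4 3.3 3.9
   vertex 1.3 1.1 2.7
   vertex 4.6 3.8 4.3
  endloop
 endfacet
 facet normal 0.061 0.239 0.969
  outer loop
   vertex 3.5 5.3 4.0
   vertex 4.6 3.8 4.3
   vertex 5.9 5.5 3.8
  endloop
 endfacet
 facet normal -0.138 0.096 0.986
  outer loop
   vertex 3.5 5.3 4.0
   vertex 1.4 3.3 3.9
   vertex 4.6 3.8 4.3
  endloop
 endfacet
 facet normal -0.093 0.988 -0.127
  outer loop
   vertex 3.5 5.3 4.0
   vertex 5.9 5.5 3.8
   vertex 1.7 4.9 2.2
  endloop
 endfacet
 facet normal -0.617 0.624 0.479
  outer loop
   vertex 3.5 5.3 4.0
   vertex 1.7 4.9 2.2
   vertex 1.4 3.3 3.9
  endloop
 endfacet
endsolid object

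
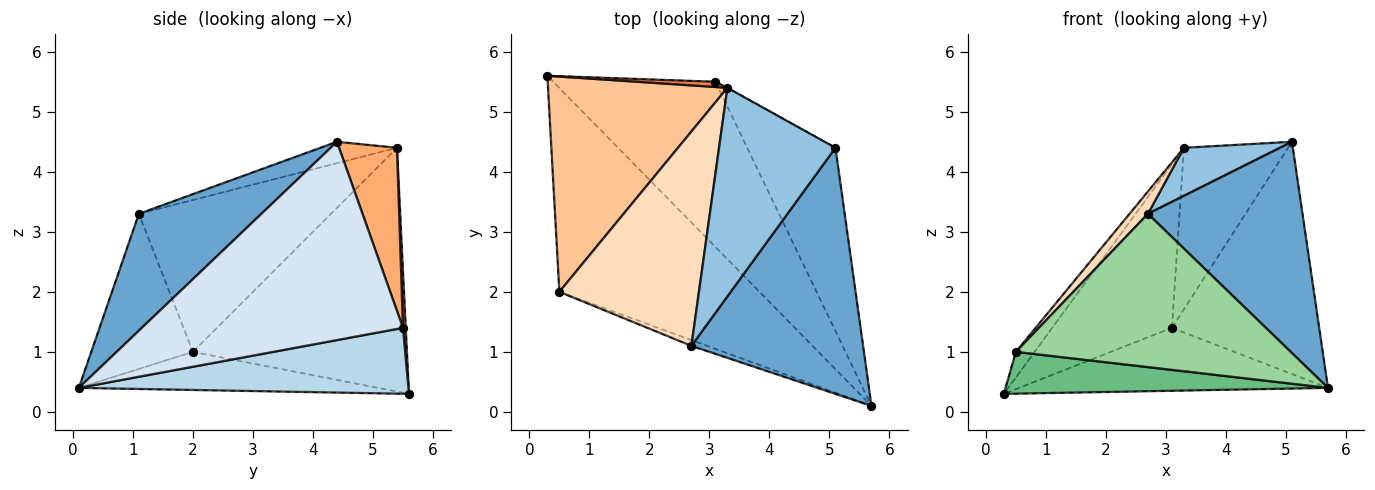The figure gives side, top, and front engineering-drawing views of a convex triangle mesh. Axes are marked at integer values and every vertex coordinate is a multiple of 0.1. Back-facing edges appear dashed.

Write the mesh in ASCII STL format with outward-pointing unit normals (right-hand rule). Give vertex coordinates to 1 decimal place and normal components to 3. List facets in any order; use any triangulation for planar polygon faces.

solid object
 facet normal 0.459 -0.579 0.674
  outer loop
   vertex 2.7 1.1 3.3
   vertex 5.7 0.1 0.4
   vertex 5.1 4.4 4.5
  endloop
 endfacet
 facet normal -0.176 -0.221 0.959
  outer loop
   vertex 2.7 1.1 3.3
   vertex 5.1 4.4 4.5
   vertex 3.3 5.4 4.4
  endloop
 endfacet
 facet normal 0.355 0.333 -0.874
  outer loop
   vertex 3.1 5.5 1.4
   vertex 5.7 0.1 0.4
   vertex 0.3 5.6 0.3
  endloop
 endfacet
 facet normal 0.812 0.458 -0.361
  outer loop
   vertex 3.1 5.5 1.4
   vertex 5.1 4.4 4.5
   vertex 5.7 0.1 0.4
  endloop
 endfacet
 facet normal 0.023 0.999 0.032
  outer loop
   vertex 3.1 5.5 1.4
   vertex 0.3 5.6 0.3
   vertex 3.3 5.4 4.4
  endloop
 endfacet
 facet normal 0.486 0.874 -0.003
  outer loop
   vertex 3.1 5.5 1.4
   vertex 3.3 5.4 4.4
   vertex 5.1 4.4 4.5
  endloop
 endfacet
 facet normal -0.803 0.070 0.591
  outer loop
   vertex 0.5 2.0 1.0
   vertex 3.3 5.4 4.4
   vertex 0.3 5.6 0.3
  endloop
 endfacet
 facet normal -0.734 -0.070 0.675
  outer loop
   vertex 0.5 2.0 1.0
   vertex 2.7 1.1 3.3
   vertex 3.3 5.4 4.4
  endloop
 endfacet
 facet normal -0.183 -0.197 -0.963
  outer loop
   vertex 0.5 2.0 1.0
   vertex 0.3 5.6 0.3
   vertex 5.7 0.1 0.4
  endloop
 endfacet
 facet normal -0.347 -0.937 -0.035
  outer loop
   vertex 0.5 2.0 1.0
   vertex 5.7 0.1 0.4
   vertex 2.7 1.1 3.3
  endloop
 endfacet
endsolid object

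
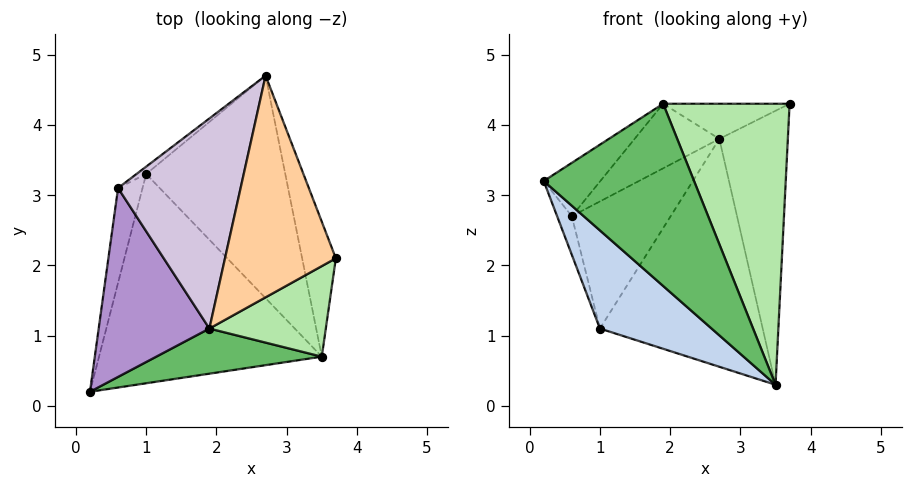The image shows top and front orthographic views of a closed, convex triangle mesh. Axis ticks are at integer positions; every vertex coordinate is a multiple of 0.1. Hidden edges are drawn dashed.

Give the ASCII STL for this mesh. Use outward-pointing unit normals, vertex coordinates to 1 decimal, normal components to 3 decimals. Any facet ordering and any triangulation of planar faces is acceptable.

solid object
 facet normal 0.931 0.327 -0.161
  outer loop
   vertex 3.5 0.7 0.3
   vertex 2.7 4.7 3.8
   vertex 3.7 2.1 4.3
  endloop
 endfacet
 facet normal -0.590 -0.343 -0.731
  outer loop
   vertex 1.0 3.3 1.1
   vertex 3.5 0.7 0.3
   vertex 0.2 0.2 3.2
  endloop
 endfacet
 facet normal 0.462 0.635 -0.620
  outer loop
   vertex 1.0 3.3 1.1
   vertex 2.7 4.7 3.8
   vertex 3.5 0.7 0.3
  endloop
 endfacet
 facet normal -0.087 0.156 0.984
  outer loop
   vertex 1.9 1.1 4.3
   vertex 3.7 2.1 4.3
   vertex 2.7 4.7 3.8
  endloop
 endfacet
 facet normal 0.337 -0.914 0.226
  outer loop
   vertex 1.9 1.1 4.3
   vertex 0.2 0.2 3.2
   vertex 3.5 0.7 0.3
  endloop
 endfacet
 facet normal 0.467 -0.841 0.271
  outer loop
   vertex 1.9 1.1 4.3
   vertex 3.5 0.7 0.3
   vertex 3.7 2.1 4.3
  endloop
 endfacet
 facet normal -0.969 0.094 -0.230
  outer loop
   vertex 0.6 3.1 2.7
   vertex 1.0 3.3 1.1
   vertex 0.2 0.2 3.2
  endloop
 endfacet
 facet normal -0.590 0.806 -0.047
  outer loop
   vertex 0.6 3.1 2.7
   vertex 2.7 4.7 3.8
   vertex 1.0 3.3 1.1
  endloop
 endfacet
 facet normal -0.608 0.216 0.764
  outer loop
   vertex 0.6 3.1 2.7
   vertex 0.2 0.2 3.2
   vertex 1.9 1.1 4.3
  endloop
 endfacet
 facet normal -0.587 0.238 0.774
  outer loop
   vertex 0.6 3.1 2.7
   vertex 1.9 1.1 4.3
   vertex 2.7 4.7 3.8
  endloop
 endfacet
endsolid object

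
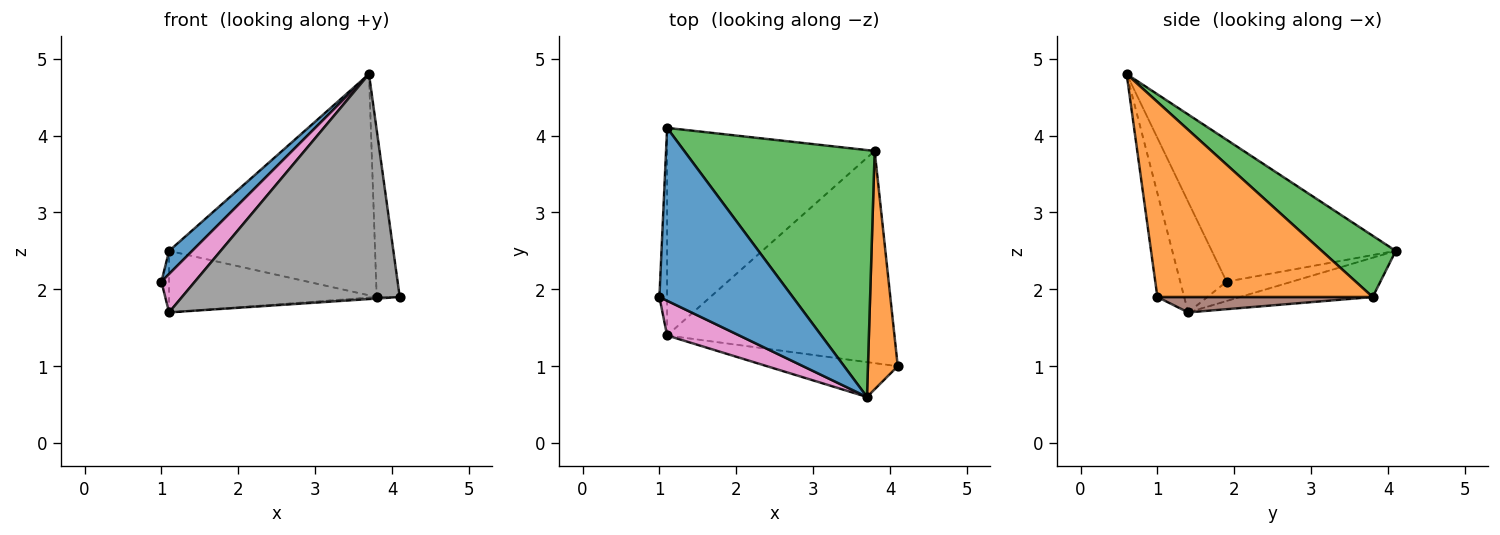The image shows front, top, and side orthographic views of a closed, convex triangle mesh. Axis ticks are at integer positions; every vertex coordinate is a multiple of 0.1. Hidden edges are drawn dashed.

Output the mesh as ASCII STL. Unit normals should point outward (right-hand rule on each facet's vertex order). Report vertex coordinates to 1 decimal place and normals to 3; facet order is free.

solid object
 facet normal -0.726 -0.091 0.682
  outer loop
   vertex 3.7 0.6 4.8
   vertex 1.1 4.1 2.5
   vertex 1.0 1.9 2.1
  endloop
 endfacet
 facet normal 0.983 0.105 0.150
  outer loop
   vertex 3.8 3.8 1.9
   vertex 3.7 0.6 4.8
   vertex 4.1 1.0 1.9
  endloop
 endfacet
 facet normal 0.233 0.649 0.724
  outer loop
   vertex 3.8 3.8 1.9
   vertex 1.1 4.1 2.5
   vertex 3.7 0.6 4.8
  endloop
 endfacet
 facet normal -0.924 0.109 -0.367
  outer loop
   vertex 1.1 1.4 1.7
   vertex 1.0 1.9 2.1
   vertex 1.1 4.1 2.5
  endloop
 endfacet
 facet normal -0.179 0.280 -0.943
  outer loop
   vertex 1.1 1.4 1.7
   vertex 1.1 4.1 2.5
   vertex 3.8 3.8 1.9
  endloop
 endfacet
 facet normal 0.067 0.007 -0.998
  outer loop
   vertex 1.1 1.4 1.7
   vertex 3.8 3.8 1.9
   vertex 4.1 1.0 1.9
  endloop
 endfacet
 facet normal -0.717 -0.517 0.468
  outer loop
   vertex 1.1 1.4 1.7
   vertex 3.7 0.6 4.8
   vertex 1.0 1.9 2.1
  endloop
 endfacet
 facet normal -0.121 -0.981 -0.152
  outer loop
   vertex 1.1 1.4 1.7
   vertex 4.1 1.0 1.9
   vertex 3.7 0.6 4.8
  endloop
 endfacet
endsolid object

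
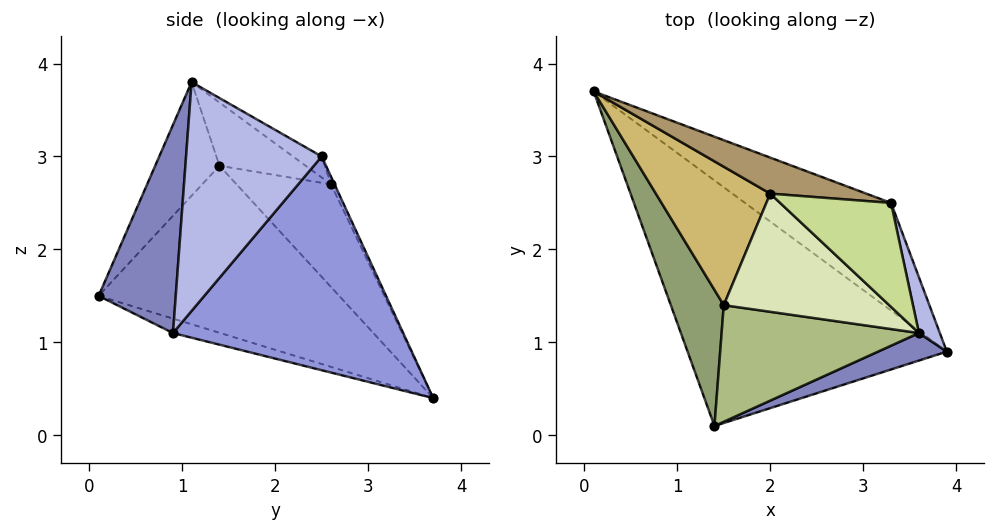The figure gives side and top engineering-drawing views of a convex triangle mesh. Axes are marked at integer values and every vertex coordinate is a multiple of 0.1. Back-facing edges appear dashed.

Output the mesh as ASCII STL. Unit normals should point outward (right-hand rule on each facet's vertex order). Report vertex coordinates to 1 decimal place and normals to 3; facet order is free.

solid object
 facet normal -0.053 -0.309 -0.950
  outer loop
   vertex 1.4 0.1 1.5
   vertex 0.1 3.7 0.4
   vertex 3.9 0.9 1.1
  endloop
 endfacet
 facet normal 0.318 -0.942 0.105
  outer loop
   vertex 3.6 1.1 3.8
   vertex 1.4 0.1 1.5
   vertex 3.9 0.9 1.1
  endloop
 endfacet
 facet normal 0.590 0.700 -0.403
  outer loop
   vertex 3.3 2.5 3.0
   vertex 3.9 0.9 1.1
   vertex 0.1 3.7 0.4
  endloop
 endfacet
 facet normal 0.963 0.257 0.088
  outer loop
   vertex 3.3 2.5 3.0
   vertex 3.6 1.1 3.8
   vertex 3.9 0.9 1.1
  endloop
 endfacet
 facet normal -0.924 -0.244 0.293
  outer loop
   vertex 1.5 1.4 2.9
   vertex 0.1 3.7 0.4
   vertex 1.4 0.1 1.5
  endloop
 endfacet
 facet normal -0.372 -0.667 0.646
  outer loop
   vertex 1.5 1.4 2.9
   vertex 1.4 0.1 1.5
   vertex 3.6 1.1 3.8
  endloop
 endfacet
 facet normal -0.165 0.462 0.871
  outer loop
   vertex 2.0 2.6 2.7
   vertex 3.6 1.1 3.8
   vertex 3.3 2.5 3.0
  endloop
 endfacet
 facet normal -0.341 0.291 0.894
  outer loop
   vertex 2.0 2.6 2.7
   vertex 1.5 1.4 2.9
   vertex 3.6 1.1 3.8
  endloop
 endfacet
 facet normal -0.037 0.889 0.456
  outer loop
   vertex 2.0 2.6 2.7
   vertex 3.3 2.5 3.0
   vertex 0.1 3.7 0.4
  endloop
 endfacet
 facet normal -0.620 0.373 0.690
  outer loop
   vertex 2.0 2.6 2.7
   vertex 0.1 3.7 0.4
   vertex 1.5 1.4 2.9
  endloop
 endfacet
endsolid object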